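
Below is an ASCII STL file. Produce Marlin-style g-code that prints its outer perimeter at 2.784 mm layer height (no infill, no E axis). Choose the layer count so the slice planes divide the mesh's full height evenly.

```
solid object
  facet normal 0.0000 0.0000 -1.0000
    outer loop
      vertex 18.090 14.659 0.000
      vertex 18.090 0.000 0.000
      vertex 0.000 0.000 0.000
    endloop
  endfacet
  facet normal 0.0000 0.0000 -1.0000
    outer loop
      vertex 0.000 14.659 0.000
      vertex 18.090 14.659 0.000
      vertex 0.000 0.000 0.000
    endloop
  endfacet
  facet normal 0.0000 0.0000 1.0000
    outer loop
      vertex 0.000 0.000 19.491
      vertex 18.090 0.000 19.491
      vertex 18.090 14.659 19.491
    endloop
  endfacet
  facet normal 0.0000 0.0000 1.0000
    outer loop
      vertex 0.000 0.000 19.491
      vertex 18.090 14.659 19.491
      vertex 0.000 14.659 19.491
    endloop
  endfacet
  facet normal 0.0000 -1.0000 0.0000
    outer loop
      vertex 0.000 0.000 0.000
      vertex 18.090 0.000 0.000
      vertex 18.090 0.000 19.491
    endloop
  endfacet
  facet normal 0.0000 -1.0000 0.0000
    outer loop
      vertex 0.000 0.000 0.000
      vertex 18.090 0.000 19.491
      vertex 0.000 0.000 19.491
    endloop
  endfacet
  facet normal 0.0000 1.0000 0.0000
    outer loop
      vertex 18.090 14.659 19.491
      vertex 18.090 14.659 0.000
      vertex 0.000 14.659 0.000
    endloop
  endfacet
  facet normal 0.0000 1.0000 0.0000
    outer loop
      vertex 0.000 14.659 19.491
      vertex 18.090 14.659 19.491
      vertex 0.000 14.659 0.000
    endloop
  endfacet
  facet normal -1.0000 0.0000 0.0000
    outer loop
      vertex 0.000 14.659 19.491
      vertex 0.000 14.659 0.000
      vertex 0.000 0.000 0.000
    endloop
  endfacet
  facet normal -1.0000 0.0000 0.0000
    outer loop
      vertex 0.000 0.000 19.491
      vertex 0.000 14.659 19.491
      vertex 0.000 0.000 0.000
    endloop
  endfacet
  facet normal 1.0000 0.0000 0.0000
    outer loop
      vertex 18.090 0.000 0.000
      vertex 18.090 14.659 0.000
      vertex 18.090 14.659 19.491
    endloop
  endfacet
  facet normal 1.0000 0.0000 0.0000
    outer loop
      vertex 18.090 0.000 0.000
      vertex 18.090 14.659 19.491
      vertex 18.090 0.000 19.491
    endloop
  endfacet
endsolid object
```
; perimeter-only toolpath
G21 ; units = mm
G90 ; absolute positioning
G28 ; home
; layer 1
G0 Z2.784
G0 X0.000 Y0.000
G1 X18.090 Y0.000
G1 X18.090 Y14.659
G1 X0.000 Y14.659
G1 X0.000 Y0.000
; layer 2
G0 Z5.569
G0 X0.000 Y0.000
G1 X18.090 Y0.000
G1 X18.090 Y14.659
G1 X0.000 Y14.659
G1 X0.000 Y0.000
; layer 3
G0 Z8.353
G0 X0.000 Y0.000
G1 X18.090 Y0.000
G1 X18.090 Y14.659
G1 X0.000 Y14.659
G1 X0.000 Y0.000
; layer 4
G0 Z11.138
G0 X0.000 Y0.000
G1 X18.090 Y0.000
G1 X18.090 Y14.659
G1 X0.000 Y14.659
G1 X0.000 Y0.000
; layer 5
G0 Z13.922
G0 X0.000 Y0.000
G1 X18.090 Y0.000
G1 X18.090 Y14.659
G1 X0.000 Y14.659
G1 X0.000 Y0.000
; layer 6
G0 Z16.707
G0 X0.000 Y0.000
G1 X18.090 Y0.000
G1 X18.090 Y14.659
G1 X0.000 Y14.659
G1 X0.000 Y0.000
; layer 7
G0 Z19.491
G0 X0.000 Y0.000
G1 X18.090 Y0.000
G1 X18.090 Y14.659
G1 X0.000 Y14.659
G1 X0.000 Y0.000
M2 ; end

The solid is a rectangular box, roughly 18.1 × 14.7 mm footprint and 19.5 mm tall. Slicing at Δz = 2.784 mm — 7 equal slices spanning the solid's height, so layer i sits at z = i·h/7 — gives 7 non-empty perimeters. Each is a 4-segment closed polygon; G0 lifts to the layer z and rapids to the start vertex, then G1 traces the edges.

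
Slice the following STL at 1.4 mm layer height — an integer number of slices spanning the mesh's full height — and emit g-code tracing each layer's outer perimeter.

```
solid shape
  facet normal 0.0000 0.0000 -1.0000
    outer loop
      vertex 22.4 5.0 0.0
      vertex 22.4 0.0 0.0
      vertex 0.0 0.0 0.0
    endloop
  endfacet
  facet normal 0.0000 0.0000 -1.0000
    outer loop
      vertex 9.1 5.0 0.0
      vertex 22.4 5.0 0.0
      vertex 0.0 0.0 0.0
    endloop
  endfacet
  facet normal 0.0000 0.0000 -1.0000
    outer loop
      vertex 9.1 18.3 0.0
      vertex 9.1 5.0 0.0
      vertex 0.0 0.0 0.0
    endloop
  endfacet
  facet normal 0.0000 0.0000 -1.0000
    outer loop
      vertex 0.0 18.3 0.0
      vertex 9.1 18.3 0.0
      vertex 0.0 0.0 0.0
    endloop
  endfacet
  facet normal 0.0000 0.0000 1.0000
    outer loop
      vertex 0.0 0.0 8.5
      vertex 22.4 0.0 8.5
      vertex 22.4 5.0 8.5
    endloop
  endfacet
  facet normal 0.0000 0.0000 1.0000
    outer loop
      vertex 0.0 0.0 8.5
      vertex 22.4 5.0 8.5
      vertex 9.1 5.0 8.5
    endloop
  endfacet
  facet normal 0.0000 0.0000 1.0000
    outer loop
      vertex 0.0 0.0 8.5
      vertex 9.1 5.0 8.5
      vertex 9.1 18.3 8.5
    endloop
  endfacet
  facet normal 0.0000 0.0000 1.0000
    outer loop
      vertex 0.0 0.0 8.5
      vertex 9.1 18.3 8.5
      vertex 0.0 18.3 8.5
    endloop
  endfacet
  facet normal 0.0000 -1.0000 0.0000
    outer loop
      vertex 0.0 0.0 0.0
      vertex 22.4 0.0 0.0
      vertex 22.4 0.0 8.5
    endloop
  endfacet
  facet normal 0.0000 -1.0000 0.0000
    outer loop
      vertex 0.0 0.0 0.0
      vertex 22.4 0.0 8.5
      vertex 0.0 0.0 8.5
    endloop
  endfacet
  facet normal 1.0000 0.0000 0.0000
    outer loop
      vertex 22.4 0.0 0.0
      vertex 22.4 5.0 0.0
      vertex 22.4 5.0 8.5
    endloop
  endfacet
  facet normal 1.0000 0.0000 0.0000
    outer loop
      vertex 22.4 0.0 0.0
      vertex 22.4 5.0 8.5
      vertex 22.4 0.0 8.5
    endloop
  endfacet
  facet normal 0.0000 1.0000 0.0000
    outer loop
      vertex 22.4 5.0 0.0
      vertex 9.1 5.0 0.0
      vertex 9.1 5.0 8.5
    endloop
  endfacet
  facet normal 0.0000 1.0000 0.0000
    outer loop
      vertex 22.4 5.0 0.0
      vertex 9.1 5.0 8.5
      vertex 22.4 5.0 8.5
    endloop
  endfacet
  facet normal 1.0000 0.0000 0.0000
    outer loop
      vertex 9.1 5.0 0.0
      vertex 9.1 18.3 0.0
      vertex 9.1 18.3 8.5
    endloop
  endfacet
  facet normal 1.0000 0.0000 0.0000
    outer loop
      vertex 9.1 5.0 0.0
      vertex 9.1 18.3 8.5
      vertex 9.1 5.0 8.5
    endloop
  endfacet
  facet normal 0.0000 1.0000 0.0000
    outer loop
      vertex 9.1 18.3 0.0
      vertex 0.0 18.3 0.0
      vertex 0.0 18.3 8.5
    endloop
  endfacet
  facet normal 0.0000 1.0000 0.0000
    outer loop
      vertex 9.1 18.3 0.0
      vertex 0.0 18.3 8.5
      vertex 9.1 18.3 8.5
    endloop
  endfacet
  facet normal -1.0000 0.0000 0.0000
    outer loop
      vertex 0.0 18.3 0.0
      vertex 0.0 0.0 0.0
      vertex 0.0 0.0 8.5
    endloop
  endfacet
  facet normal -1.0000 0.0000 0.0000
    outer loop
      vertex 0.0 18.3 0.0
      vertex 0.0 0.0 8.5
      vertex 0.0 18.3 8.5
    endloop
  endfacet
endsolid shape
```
; perimeter-only toolpath
G21 ; units = mm
G90 ; absolute positioning
G28 ; home
; layer 1
G0 Z1.4
G0 X0.0 Y0.0
G1 X22.4 Y0.0
G1 X22.4 Y5.0
G1 X9.1 Y5.0
G1 X9.1 Y18.3
G1 X0.0 Y18.3
G1 X0.0 Y0.0
; layer 2
G0 Z2.8
G0 X0.0 Y0.0
G1 X22.4 Y0.0
G1 X22.4 Y5.0
G1 X9.1 Y5.0
G1 X9.1 Y18.3
G1 X0.0 Y18.3
G1 X0.0 Y0.0
; layer 3
G0 Z4.2
G0 X0.0 Y0.0
G1 X22.4 Y0.0
G1 X22.4 Y5.0
G1 X9.1 Y5.0
G1 X9.1 Y18.3
G1 X0.0 Y18.3
G1 X0.0 Y0.0
; layer 4
G0 Z5.7
G0 X0.0 Y0.0
G1 X22.4 Y0.0
G1 X22.4 Y5.0
G1 X9.1 Y5.0
G1 X9.1 Y18.3
G1 X0.0 Y18.3
G1 X0.0 Y0.0
; layer 5
G0 Z7.1
G0 X0.0 Y0.0
G1 X22.4 Y0.0
G1 X22.4 Y5.0
G1 X9.1 Y5.0
G1 X9.1 Y18.3
G1 X0.0 Y18.3
G1 X0.0 Y0.0
; layer 6
G0 Z8.5
G0 X0.0 Y0.0
G1 X22.4 Y0.0
G1 X22.4 Y5.0
G1 X9.1 Y5.0
G1 X9.1 Y18.3
G1 X0.0 Y18.3
G1 X0.0 Y0.0
M2 ; end

The solid is an L-shaped prism: outer 22.4 × 18.3 mm, arm thicknesses ≈ 5 mm (horizontal) and 9.1 mm (vertical), extruded 8.5 mm in z. Slicing at Δz = 1.4 mm — 6 equal slices spanning the solid's height, so layer i sits at z = i·h/6 — gives 6 non-empty perimeters. Each is a 6-segment closed polygon; G0 lifts to the layer z and rapids to the start vertex, then G1 traces the edges.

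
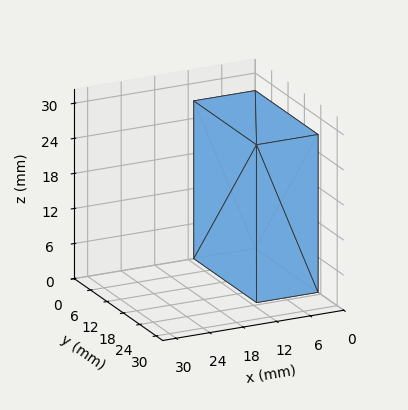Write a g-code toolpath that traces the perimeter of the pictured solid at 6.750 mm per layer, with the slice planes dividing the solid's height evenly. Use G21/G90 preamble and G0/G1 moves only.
Reading the render: the shape is a rectangular box, roughly 11 × 23 mm footprint and 27 mm tall (dimensions read to the nearest mm from the axis ticks). For the g-code, the solid's height is divided into equal slices at the stated Δz and each level perimeter traced with G1 moves after a G0 lift.

; perimeter-only toolpath
G21 ; units = mm
G90 ; absolute positioning
G28 ; home
; layer 1
G0 Z6.750
G0 X0.000 Y0.000
G1 X11.000 Y0.000
G1 X11.000 Y23.000
G1 X0.000 Y23.000
G1 X0.000 Y0.000
; layer 2
G0 Z13.500
G0 X0.000 Y0.000
G1 X11.000 Y0.000
G1 X11.000 Y23.000
G1 X0.000 Y23.000
G1 X0.000 Y0.000
; layer 3
G0 Z20.250
G0 X0.000 Y0.000
G1 X11.000 Y0.000
G1 X11.000 Y23.000
G1 X0.000 Y23.000
G1 X0.000 Y0.000
; layer 4
G0 Z27.000
G0 X0.000 Y0.000
G1 X11.000 Y0.000
G1 X11.000 Y23.000
G1 X0.000 Y23.000
G1 X0.000 Y0.000
M2 ; end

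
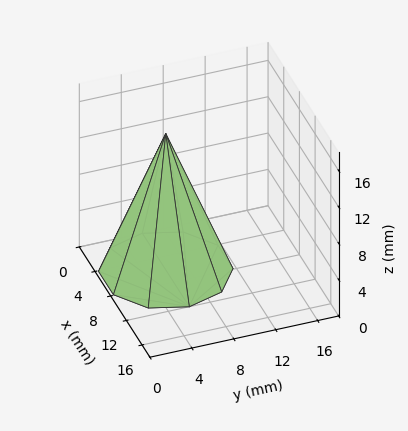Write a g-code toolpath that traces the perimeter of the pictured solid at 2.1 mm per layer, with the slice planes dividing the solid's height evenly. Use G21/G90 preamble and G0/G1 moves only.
Reading the render: the shape is a regular 10-sided pyramid, base circumscribed radius ≈ 6 mm, apex at z ≈ 15 mm (dimensions read to the nearest mm from the axis ticks). For the g-code, the solid's height is divided into equal slices at the stated Δz and each level perimeter traced with G1 moves after a G0 lift.

; perimeter-only toolpath
G21 ; units = mm
G90 ; absolute positioning
G28 ; home
; layer 1
G0 Z2.1
G0 X11.1 Y6.0
G1 X10.2 Y9.0
G1 X7.6 Y10.9
G1 X4.4 Y10.9
G1 X1.8 Y9.0
G1 X0.9 Y6.0
G1 X1.8 Y3.0
G1 X4.4 Y1.1
G1 X7.6 Y1.1
G1 X10.2 Y3.0
G1 X11.1 Y6.0
; layer 2
G0 Z4.3
G0 X10.3 Y6.0
G1 X9.5 Y8.5
G1 X7.4 Y10.1
G1 X4.6 Y10.1
G1 X2.5 Y8.5
G1 X1.7 Y6.0
G1 X2.5 Y3.5
G1 X4.6 Y1.9
G1 X7.4 Y1.9
G1 X9.5 Y3.5
G1 X10.3 Y6.0
; layer 3
G0 Z6.4
G0 X9.4 Y6.0
G1 X8.8 Y8.0
G1 X7.1 Y9.3
G1 X4.9 Y9.3
G1 X3.2 Y8.0
G1 X2.6 Y6.0
G1 X3.2 Y4.0
G1 X4.9 Y2.7
G1 X7.1 Y2.7
G1 X8.8 Y4.0
G1 X9.4 Y6.0
; layer 4
G0 Z8.6
G0 X8.6 Y6.0
G1 X8.1 Y7.5
G1 X6.8 Y8.4
G1 X5.2 Y8.4
G1 X3.9 Y7.5
G1 X3.4 Y6.0
G1 X3.9 Y4.5
G1 X5.2 Y3.6
G1 X6.8 Y3.6
G1 X8.1 Y4.5
G1 X8.6 Y6.0
; layer 5
G0 Z10.7
G0 X7.7 Y6.0
G1 X7.4 Y7.0
G1 X6.5 Y7.6
G1 X5.5 Y7.6
G1 X4.6 Y7.0
G1 X4.3 Y6.0
G1 X4.6 Y5.0
G1 X5.5 Y4.4
G1 X6.5 Y4.4
G1 X7.4 Y5.0
G1 X7.7 Y6.0
; layer 6
G0 Z12.9
G0 X6.9 Y6.0
G1 X6.7 Y6.5
G1 X6.3 Y6.8
G1 X5.7 Y6.8
G1 X5.3 Y6.5
G1 X5.1 Y6.0
G1 X5.3 Y5.5
G1 X5.7 Y5.2
G1 X6.3 Y5.2
G1 X6.7 Y5.5
G1 X6.9 Y6.0
M2 ; end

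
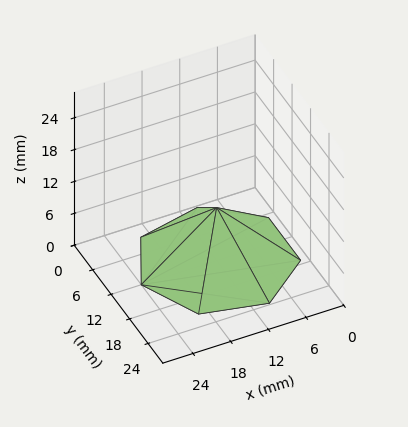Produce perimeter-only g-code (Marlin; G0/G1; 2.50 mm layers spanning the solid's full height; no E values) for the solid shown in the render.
Reading the render: the shape is a regular 7-sided pyramid, base circumscribed radius ≈ 12 mm, apex at z ≈ 10 mm (dimensions read to the nearest mm from the axis ticks). For the g-code, the solid's height is divided into equal slices at the stated Δz and each level perimeter traced with G1 moves after a G0 lift.

; perimeter-only toolpath
G21 ; units = mm
G90 ; absolute positioning
G28 ; home
; layer 1
G0 Z2.50
G0 X21.00 Y12.00
G1 X17.61 Y19.04
G1 X10.00 Y20.77
G1 X3.89 Y15.91
G1 X3.89 Y8.09
G1 X10.00 Y3.23
G1 X17.61 Y4.96
G1 X21.00 Y12.00
; layer 2
G0 Z5.00
G0 X18.00 Y12.00
G1 X15.74 Y16.69
G1 X10.66 Y17.85
G1 X6.59 Y14.61
G1 X6.59 Y9.39
G1 X10.66 Y6.15
G1 X15.74 Y7.31
G1 X18.00 Y12.00
; layer 3
G0 Z7.50
G0 X15.00 Y12.00
G1 X13.87 Y14.34
G1 X11.33 Y14.93
G1 X9.30 Y13.30
G1 X9.30 Y10.70
G1 X11.33 Y9.07
G1 X13.87 Y9.65
G1 X15.00 Y12.00
M2 ; end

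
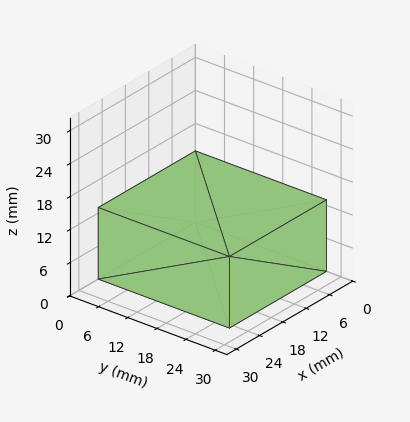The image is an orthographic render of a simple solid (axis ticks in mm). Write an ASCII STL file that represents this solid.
Reading the render: the shape is a rectangular box, roughly 25 × 27 mm footprint and 13 mm tall (dimensions read to the nearest mm from the axis ticks). For the STL, each face is triangulated and given an outward normal.

solid part
  facet normal 0.0000 0.0000 -1.0000
    outer loop
      vertex 25.00 27.00 0.00
      vertex 25.00 0.00 0.00
      vertex 0.00 0.00 0.00
    endloop
  endfacet
  facet normal 0.0000 0.0000 -1.0000
    outer loop
      vertex 0.00 27.00 0.00
      vertex 25.00 27.00 0.00
      vertex 0.00 0.00 0.00
    endloop
  endfacet
  facet normal 0.0000 0.0000 1.0000
    outer loop
      vertex 0.00 0.00 13.00
      vertex 25.00 0.00 13.00
      vertex 25.00 27.00 13.00
    endloop
  endfacet
  facet normal 0.0000 0.0000 1.0000
    outer loop
      vertex 0.00 0.00 13.00
      vertex 25.00 27.00 13.00
      vertex 0.00 27.00 13.00
    endloop
  endfacet
  facet normal 0.0000 -1.0000 0.0000
    outer loop
      vertex 0.00 0.00 0.00
      vertex 25.00 0.00 0.00
      vertex 25.00 0.00 13.00
    endloop
  endfacet
  facet normal 0.0000 -1.0000 0.0000
    outer loop
      vertex 0.00 0.00 0.00
      vertex 25.00 0.00 13.00
      vertex 0.00 0.00 13.00
    endloop
  endfacet
  facet normal 0.0000 1.0000 0.0000
    outer loop
      vertex 25.00 27.00 13.00
      vertex 25.00 27.00 0.00
      vertex 0.00 27.00 0.00
    endloop
  endfacet
  facet normal 0.0000 1.0000 0.0000
    outer loop
      vertex 0.00 27.00 13.00
      vertex 25.00 27.00 13.00
      vertex 0.00 27.00 0.00
    endloop
  endfacet
  facet normal -1.0000 0.0000 0.0000
    outer loop
      vertex 0.00 27.00 13.00
      vertex 0.00 27.00 0.00
      vertex 0.00 0.00 0.00
    endloop
  endfacet
  facet normal -1.0000 0.0000 0.0000
    outer loop
      vertex 0.00 0.00 13.00
      vertex 0.00 27.00 13.00
      vertex 0.00 0.00 0.00
    endloop
  endfacet
  facet normal 1.0000 0.0000 0.0000
    outer loop
      vertex 25.00 0.00 0.00
      vertex 25.00 27.00 0.00
      vertex 25.00 27.00 13.00
    endloop
  endfacet
  facet normal 1.0000 0.0000 0.0000
    outer loop
      vertex 25.00 0.00 0.00
      vertex 25.00 27.00 13.00
      vertex 25.00 0.00 13.00
    endloop
  endfacet
endsolid part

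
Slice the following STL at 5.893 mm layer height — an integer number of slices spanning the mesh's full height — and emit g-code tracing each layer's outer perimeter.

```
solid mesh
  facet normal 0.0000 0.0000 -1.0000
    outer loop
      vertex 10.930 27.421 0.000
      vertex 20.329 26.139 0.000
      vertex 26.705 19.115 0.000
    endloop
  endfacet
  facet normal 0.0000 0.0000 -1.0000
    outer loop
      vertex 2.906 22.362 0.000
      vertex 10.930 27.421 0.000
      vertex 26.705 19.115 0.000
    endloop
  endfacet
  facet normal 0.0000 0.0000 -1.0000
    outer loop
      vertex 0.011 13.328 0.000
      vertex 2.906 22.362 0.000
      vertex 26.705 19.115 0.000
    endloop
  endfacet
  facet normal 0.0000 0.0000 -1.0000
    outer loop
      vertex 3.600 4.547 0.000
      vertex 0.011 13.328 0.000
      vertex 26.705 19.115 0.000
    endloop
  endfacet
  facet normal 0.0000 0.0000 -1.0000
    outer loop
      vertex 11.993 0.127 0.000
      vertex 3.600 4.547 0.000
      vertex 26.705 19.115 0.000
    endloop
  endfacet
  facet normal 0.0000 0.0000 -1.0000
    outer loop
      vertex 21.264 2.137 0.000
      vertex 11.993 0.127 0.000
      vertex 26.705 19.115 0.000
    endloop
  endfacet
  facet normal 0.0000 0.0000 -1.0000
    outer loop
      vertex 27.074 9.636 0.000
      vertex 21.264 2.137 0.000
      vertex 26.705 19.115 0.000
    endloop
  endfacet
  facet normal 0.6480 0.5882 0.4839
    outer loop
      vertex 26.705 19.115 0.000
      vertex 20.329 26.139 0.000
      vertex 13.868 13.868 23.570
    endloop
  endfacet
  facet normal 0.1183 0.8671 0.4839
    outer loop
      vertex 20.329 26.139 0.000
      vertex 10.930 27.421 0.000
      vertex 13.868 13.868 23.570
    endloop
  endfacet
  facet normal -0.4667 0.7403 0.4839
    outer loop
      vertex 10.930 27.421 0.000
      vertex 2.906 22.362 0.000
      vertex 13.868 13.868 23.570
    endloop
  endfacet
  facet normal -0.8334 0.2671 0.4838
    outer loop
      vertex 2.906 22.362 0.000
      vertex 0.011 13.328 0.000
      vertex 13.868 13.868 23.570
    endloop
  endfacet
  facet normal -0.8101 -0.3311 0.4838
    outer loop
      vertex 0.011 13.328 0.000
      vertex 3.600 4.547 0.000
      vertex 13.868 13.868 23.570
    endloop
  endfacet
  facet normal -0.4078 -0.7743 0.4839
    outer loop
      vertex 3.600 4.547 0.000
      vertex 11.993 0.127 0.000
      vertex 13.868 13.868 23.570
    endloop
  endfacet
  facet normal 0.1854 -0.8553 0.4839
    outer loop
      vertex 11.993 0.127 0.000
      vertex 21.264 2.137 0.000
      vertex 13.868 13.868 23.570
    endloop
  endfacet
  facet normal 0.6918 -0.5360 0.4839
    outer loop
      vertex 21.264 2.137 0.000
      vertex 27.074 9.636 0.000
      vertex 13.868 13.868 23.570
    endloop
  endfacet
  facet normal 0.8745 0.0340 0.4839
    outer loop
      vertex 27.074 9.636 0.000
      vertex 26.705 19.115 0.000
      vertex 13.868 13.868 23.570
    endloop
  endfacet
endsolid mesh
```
; perimeter-only toolpath
G21 ; units = mm
G90 ; absolute positioning
G28 ; home
; layer 1
G0 Z5.893
G0 X23.496 Y17.803
G1 X18.714 Y23.071
G1 X11.665 Y24.033
G1 X5.646 Y20.238
G1 X3.475 Y13.463
G1 X6.167 Y6.877
G1 X12.462 Y3.562
G1 X19.415 Y5.070
G1 X23.773 Y10.694
G1 X23.496 Y17.803
; layer 2
G0 Z11.785
G0 X20.287 Y16.491
G1 X17.099 Y20.003
G1 X12.399 Y20.645
G1 X8.387 Y18.115
G1 X6.939 Y13.598
G1 X8.734 Y9.207
G1 X12.931 Y6.998
G1 X17.566 Y8.002
G1 X20.471 Y11.752
G1 X20.287 Y16.491
; layer 3
G0 Z17.678
G0 X17.077 Y15.180
G1 X15.483 Y16.936
G1 X13.133 Y17.256
G1 X11.128 Y15.991
G1 X10.404 Y13.733
G1 X11.301 Y11.538
G1 X13.399 Y10.433
G1 X15.717 Y10.935
G1 X17.169 Y12.810
G1 X17.077 Y15.180
M2 ; end

The solid is a regular 9-sided pyramid, base circumscribed radius ≈ 13.9 mm, apex at z ≈ 23.6 mm. Slicing at Δz = 5.893 mm — 4 equal slices spanning the solid's height, so layer i sits at z = i·h/4 — gives 3 non-empty perimeters. Each is a 9-segment closed polygon; G0 lifts to the layer z and rapids to the start vertex, then G1 traces the edges. The cross-section shrinks linearly with z (the slice at the apex is degenerate and omitted).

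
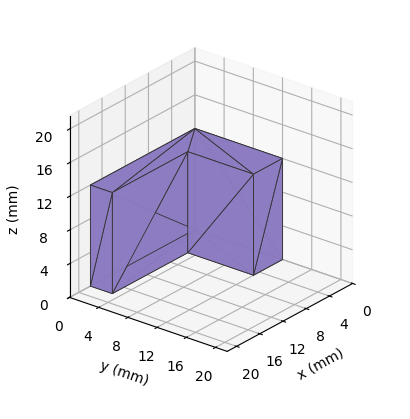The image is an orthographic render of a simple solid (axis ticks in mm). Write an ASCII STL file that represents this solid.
Reading the render: the shape is an L-shaped prism: outer 18 × 12 mm, arm thicknesses ≈ 3 mm (horizontal) and 5 mm (vertical), extruded 12 mm in z (dimensions read to the nearest mm from the axis ticks). For the STL, each face is triangulated and given an outward normal.

solid part
  facet normal 0.0000 0.0000 -1.0000
    outer loop
      vertex 18.0 3.0 0.0
      vertex 18.0 0.0 0.0
      vertex 0.0 0.0 0.0
    endloop
  endfacet
  facet normal 0.0000 0.0000 -1.0000
    outer loop
      vertex 5.0 3.0 0.0
      vertex 18.0 3.0 0.0
      vertex 0.0 0.0 0.0
    endloop
  endfacet
  facet normal 0.0000 0.0000 -1.0000
    outer loop
      vertex 5.0 12.0 0.0
      vertex 5.0 3.0 0.0
      vertex 0.0 0.0 0.0
    endloop
  endfacet
  facet normal 0.0000 0.0000 -1.0000
    outer loop
      vertex 0.0 12.0 0.0
      vertex 5.0 12.0 0.0
      vertex 0.0 0.0 0.0
    endloop
  endfacet
  facet normal 0.0000 0.0000 1.0000
    outer loop
      vertex 0.0 0.0 12.0
      vertex 18.0 0.0 12.0
      vertex 18.0 3.0 12.0
    endloop
  endfacet
  facet normal 0.0000 0.0000 1.0000
    outer loop
      vertex 0.0 0.0 12.0
      vertex 18.0 3.0 12.0
      vertex 5.0 3.0 12.0
    endloop
  endfacet
  facet normal 0.0000 0.0000 1.0000
    outer loop
      vertex 0.0 0.0 12.0
      vertex 5.0 3.0 12.0
      vertex 5.0 12.0 12.0
    endloop
  endfacet
  facet normal 0.0000 0.0000 1.0000
    outer loop
      vertex 0.0 0.0 12.0
      vertex 5.0 12.0 12.0
      vertex 0.0 12.0 12.0
    endloop
  endfacet
  facet normal 0.0000 -1.0000 0.0000
    outer loop
      vertex 0.0 0.0 0.0
      vertex 18.0 0.0 0.0
      vertex 18.0 0.0 12.0
    endloop
  endfacet
  facet normal 0.0000 -1.0000 0.0000
    outer loop
      vertex 0.0 0.0 0.0
      vertex 18.0 0.0 12.0
      vertex 0.0 0.0 12.0
    endloop
  endfacet
  facet normal 1.0000 0.0000 0.0000
    outer loop
      vertex 18.0 0.0 0.0
      vertex 18.0 3.0 0.0
      vertex 18.0 3.0 12.0
    endloop
  endfacet
  facet normal 1.0000 0.0000 0.0000
    outer loop
      vertex 18.0 0.0 0.0
      vertex 18.0 3.0 12.0
      vertex 18.0 0.0 12.0
    endloop
  endfacet
  facet normal 0.0000 1.0000 0.0000
    outer loop
      vertex 18.0 3.0 0.0
      vertex 5.0 3.0 0.0
      vertex 5.0 3.0 12.0
    endloop
  endfacet
  facet normal 0.0000 1.0000 0.0000
    outer loop
      vertex 18.0 3.0 0.0
      vertex 5.0 3.0 12.0
      vertex 18.0 3.0 12.0
    endloop
  endfacet
  facet normal 1.0000 0.0000 0.0000
    outer loop
      vertex 5.0 3.0 0.0
      vertex 5.0 12.0 0.0
      vertex 5.0 12.0 12.0
    endloop
  endfacet
  facet normal 1.0000 0.0000 0.0000
    outer loop
      vertex 5.0 3.0 0.0
      vertex 5.0 12.0 12.0
      vertex 5.0 3.0 12.0
    endloop
  endfacet
  facet normal 0.0000 1.0000 0.0000
    outer loop
      vertex 5.0 12.0 0.0
      vertex 0.0 12.0 0.0
      vertex 0.0 12.0 12.0
    endloop
  endfacet
  facet normal 0.0000 1.0000 0.0000
    outer loop
      vertex 5.0 12.0 0.0
      vertex 0.0 12.0 12.0
      vertex 5.0 12.0 12.0
    endloop
  endfacet
  facet normal -1.0000 0.0000 0.0000
    outer loop
      vertex 0.0 12.0 0.0
      vertex 0.0 0.0 0.0
      vertex 0.0 0.0 12.0
    endloop
  endfacet
  facet normal -1.0000 0.0000 0.0000
    outer loop
      vertex 0.0 12.0 0.0
      vertex 0.0 0.0 12.0
      vertex 0.0 12.0 12.0
    endloop
  endfacet
endsolid part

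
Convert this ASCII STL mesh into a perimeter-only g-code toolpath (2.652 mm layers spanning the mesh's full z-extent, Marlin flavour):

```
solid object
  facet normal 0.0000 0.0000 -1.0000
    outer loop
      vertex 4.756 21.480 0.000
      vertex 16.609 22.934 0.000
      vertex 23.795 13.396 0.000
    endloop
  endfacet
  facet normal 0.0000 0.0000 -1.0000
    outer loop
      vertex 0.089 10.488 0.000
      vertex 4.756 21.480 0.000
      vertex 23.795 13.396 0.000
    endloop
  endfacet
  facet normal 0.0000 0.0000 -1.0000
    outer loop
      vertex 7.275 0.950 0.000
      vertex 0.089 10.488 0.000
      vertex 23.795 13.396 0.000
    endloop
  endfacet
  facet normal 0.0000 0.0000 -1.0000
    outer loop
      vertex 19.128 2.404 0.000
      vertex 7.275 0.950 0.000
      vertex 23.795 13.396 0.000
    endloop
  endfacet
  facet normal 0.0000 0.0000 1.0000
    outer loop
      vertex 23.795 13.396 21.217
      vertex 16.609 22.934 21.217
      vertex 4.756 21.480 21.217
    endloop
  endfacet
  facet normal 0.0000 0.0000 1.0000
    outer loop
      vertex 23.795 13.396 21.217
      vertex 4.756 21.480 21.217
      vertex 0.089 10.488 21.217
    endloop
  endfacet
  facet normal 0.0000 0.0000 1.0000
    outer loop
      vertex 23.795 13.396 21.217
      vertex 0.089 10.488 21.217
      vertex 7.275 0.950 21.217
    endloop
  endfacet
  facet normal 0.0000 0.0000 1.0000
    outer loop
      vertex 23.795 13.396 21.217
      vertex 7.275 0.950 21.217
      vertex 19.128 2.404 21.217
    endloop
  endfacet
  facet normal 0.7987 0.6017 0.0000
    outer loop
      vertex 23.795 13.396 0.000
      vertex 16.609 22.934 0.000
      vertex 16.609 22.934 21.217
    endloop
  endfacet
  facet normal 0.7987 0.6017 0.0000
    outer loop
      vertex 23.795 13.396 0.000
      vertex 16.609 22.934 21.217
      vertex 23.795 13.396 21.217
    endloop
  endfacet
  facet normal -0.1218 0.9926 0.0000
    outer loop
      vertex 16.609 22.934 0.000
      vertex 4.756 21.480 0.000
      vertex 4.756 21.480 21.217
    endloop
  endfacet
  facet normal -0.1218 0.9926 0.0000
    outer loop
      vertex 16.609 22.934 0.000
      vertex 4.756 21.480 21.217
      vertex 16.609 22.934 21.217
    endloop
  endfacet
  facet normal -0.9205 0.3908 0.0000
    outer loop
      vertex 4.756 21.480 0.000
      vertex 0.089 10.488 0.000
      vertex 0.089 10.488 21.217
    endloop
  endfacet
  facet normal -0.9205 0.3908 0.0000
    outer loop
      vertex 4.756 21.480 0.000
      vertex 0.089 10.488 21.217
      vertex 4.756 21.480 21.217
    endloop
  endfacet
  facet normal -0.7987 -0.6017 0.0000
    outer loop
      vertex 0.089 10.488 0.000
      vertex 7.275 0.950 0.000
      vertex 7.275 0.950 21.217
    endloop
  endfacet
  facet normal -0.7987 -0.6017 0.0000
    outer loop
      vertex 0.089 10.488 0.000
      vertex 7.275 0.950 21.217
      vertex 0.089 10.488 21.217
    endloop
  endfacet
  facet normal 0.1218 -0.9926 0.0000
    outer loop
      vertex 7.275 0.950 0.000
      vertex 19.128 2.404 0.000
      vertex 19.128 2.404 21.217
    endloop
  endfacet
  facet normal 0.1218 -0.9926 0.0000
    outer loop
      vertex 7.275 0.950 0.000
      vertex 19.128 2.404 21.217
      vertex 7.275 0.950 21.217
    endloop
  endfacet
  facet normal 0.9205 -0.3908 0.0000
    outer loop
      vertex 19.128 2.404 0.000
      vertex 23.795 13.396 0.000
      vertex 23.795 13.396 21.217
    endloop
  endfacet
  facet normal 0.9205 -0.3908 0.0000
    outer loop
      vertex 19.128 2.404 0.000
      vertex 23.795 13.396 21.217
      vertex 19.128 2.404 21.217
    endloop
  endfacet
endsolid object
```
; perimeter-only toolpath
G21 ; units = mm
G90 ; absolute positioning
G28 ; home
; layer 1
G0 Z2.652
G0 X23.795 Y13.396
G1 X16.609 Y22.934
G1 X4.756 Y21.480
G1 X0.089 Y10.488
G1 X7.275 Y0.950
G1 X19.128 Y2.404
G1 X23.795 Y13.396
; layer 2
G0 Z5.304
G0 X23.795 Y13.396
G1 X16.609 Y22.934
G1 X4.756 Y21.480
G1 X0.089 Y10.488
G1 X7.275 Y0.950
G1 X19.128 Y2.404
G1 X23.795 Y13.396
; layer 3
G0 Z7.956
G0 X23.795 Y13.396
G1 X16.609 Y22.934
G1 X4.756 Y21.480
G1 X0.089 Y10.488
G1 X7.275 Y0.950
G1 X19.128 Y2.404
G1 X23.795 Y13.396
; layer 4
G0 Z10.608
G0 X23.795 Y13.396
G1 X16.609 Y22.934
G1 X4.756 Y21.480
G1 X0.089 Y10.488
G1 X7.275 Y0.950
G1 X19.128 Y2.404
G1 X23.795 Y13.396
; layer 5
G0 Z13.261
G0 X23.795 Y13.396
G1 X16.609 Y22.934
G1 X4.756 Y21.480
G1 X0.089 Y10.488
G1 X7.275 Y0.950
G1 X19.128 Y2.404
G1 X23.795 Y13.396
; layer 6
G0 Z15.913
G0 X23.795 Y13.396
G1 X16.609 Y22.934
G1 X4.756 Y21.480
G1 X0.089 Y10.488
G1 X7.275 Y0.950
G1 X19.128 Y2.404
G1 X23.795 Y13.396
; layer 7
G0 Z18.565
G0 X23.795 Y13.396
G1 X16.609 Y22.934
G1 X4.756 Y21.480
G1 X0.089 Y10.488
G1 X7.275 Y0.950
G1 X19.128 Y2.404
G1 X23.795 Y13.396
; layer 8
G0 Z21.217
G0 X23.795 Y13.396
G1 X16.609 Y22.934
G1 X4.756 Y21.480
G1 X0.089 Y10.488
G1 X7.275 Y0.950
G1 X19.128 Y2.404
G1 X23.795 Y13.396
M2 ; end

The solid is a regular 6-sided prism (a cylinder approximated with 6 flat sides), circumscribed radius ≈ 11.9 mm, height ≈ 21.2 mm. Slicing at Δz = 2.652 mm — 8 equal slices spanning the solid's height, so layer i sits at z = i·h/8 — gives 8 non-empty perimeters. Each is a 6-segment closed polygon; G0 lifts to the layer z and rapids to the start vertex, then G1 traces the edges.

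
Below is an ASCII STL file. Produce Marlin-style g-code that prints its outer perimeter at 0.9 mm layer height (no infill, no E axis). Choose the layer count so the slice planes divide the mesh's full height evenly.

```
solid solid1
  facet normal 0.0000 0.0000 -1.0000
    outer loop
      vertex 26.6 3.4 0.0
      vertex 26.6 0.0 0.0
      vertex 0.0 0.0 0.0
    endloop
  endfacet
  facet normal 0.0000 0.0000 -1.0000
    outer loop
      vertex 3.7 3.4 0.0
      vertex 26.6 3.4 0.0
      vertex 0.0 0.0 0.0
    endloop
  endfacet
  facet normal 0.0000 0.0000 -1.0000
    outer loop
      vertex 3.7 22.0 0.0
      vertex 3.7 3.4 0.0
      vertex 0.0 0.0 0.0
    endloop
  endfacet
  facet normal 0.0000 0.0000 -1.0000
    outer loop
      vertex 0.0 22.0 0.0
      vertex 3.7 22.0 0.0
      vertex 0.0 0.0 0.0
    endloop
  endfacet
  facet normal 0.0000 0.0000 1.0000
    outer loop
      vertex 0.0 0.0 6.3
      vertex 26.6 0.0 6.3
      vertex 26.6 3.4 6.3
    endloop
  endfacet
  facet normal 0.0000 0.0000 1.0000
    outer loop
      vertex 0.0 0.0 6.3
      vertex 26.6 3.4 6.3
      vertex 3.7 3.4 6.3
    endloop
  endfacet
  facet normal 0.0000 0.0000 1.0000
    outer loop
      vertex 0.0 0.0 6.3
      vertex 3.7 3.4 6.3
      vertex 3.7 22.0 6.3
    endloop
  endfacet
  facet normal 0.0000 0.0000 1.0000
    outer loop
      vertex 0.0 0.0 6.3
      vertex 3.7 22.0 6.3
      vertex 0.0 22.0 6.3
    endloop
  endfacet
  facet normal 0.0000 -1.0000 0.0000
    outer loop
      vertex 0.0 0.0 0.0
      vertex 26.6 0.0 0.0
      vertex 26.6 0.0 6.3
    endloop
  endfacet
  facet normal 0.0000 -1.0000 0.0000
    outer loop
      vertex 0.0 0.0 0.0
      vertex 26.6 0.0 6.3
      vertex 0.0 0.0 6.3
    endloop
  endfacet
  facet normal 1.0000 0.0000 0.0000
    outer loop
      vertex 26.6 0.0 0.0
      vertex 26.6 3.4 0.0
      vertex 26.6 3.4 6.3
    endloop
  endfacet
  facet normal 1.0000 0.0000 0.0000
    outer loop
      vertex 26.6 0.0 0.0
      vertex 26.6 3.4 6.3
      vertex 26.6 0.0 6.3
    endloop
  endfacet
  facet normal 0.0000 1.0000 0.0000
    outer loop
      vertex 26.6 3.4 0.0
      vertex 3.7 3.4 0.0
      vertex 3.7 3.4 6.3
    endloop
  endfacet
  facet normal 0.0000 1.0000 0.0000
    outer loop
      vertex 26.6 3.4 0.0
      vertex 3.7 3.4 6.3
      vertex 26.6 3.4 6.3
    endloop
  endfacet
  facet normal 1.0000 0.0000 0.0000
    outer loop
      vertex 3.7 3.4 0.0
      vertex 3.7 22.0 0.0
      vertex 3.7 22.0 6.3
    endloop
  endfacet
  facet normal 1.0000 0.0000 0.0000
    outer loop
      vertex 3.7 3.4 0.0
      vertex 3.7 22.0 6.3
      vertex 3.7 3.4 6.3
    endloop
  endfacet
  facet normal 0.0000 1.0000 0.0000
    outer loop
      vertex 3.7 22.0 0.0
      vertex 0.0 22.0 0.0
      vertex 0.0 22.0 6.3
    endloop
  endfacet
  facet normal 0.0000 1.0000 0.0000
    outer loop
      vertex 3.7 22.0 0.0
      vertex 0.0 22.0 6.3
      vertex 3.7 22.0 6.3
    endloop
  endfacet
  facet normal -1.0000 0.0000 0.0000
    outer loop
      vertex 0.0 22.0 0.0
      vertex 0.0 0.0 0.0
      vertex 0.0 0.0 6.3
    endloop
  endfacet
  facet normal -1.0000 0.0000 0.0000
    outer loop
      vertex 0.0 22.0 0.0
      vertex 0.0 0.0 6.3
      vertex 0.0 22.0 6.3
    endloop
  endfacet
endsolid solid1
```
; perimeter-only toolpath
G21 ; units = mm
G90 ; absolute positioning
G28 ; home
; layer 1
G0 Z0.9
G0 X0.0 Y0.0
G1 X26.6 Y0.0
G1 X26.6 Y3.4
G1 X3.7 Y3.4
G1 X3.7 Y22.0
G1 X0.0 Y22.0
G1 X0.0 Y0.0
; layer 2
G0 Z1.8
G0 X0.0 Y0.0
G1 X26.6 Y0.0
G1 X26.6 Y3.4
G1 X3.7 Y3.4
G1 X3.7 Y22.0
G1 X0.0 Y22.0
G1 X0.0 Y0.0
; layer 3
G0 Z2.7
G0 X0.0 Y0.0
G1 X26.6 Y0.0
G1 X26.6 Y3.4
G1 X3.7 Y3.4
G1 X3.7 Y22.0
G1 X0.0 Y22.0
G1 X0.0 Y0.0
; layer 4
G0 Z3.6
G0 X0.0 Y0.0
G1 X26.6 Y0.0
G1 X26.6 Y3.4
G1 X3.7 Y3.4
G1 X3.7 Y22.0
G1 X0.0 Y22.0
G1 X0.0 Y0.0
; layer 5
G0 Z4.5
G0 X0.0 Y0.0
G1 X26.6 Y0.0
G1 X26.6 Y3.4
G1 X3.7 Y3.4
G1 X3.7 Y22.0
G1 X0.0 Y22.0
G1 X0.0 Y0.0
; layer 6
G0 Z5.4
G0 X0.0 Y0.0
G1 X26.6 Y0.0
G1 X26.6 Y3.4
G1 X3.7 Y3.4
G1 X3.7 Y22.0
G1 X0.0 Y22.0
G1 X0.0 Y0.0
; layer 7
G0 Z6.3
G0 X0.0 Y0.0
G1 X26.6 Y0.0
G1 X26.6 Y3.4
G1 X3.7 Y3.4
G1 X3.7 Y22.0
G1 X0.0 Y22.0
G1 X0.0 Y0.0
M2 ; end

The solid is an L-shaped prism: outer 26.6 × 22 mm, arm thicknesses ≈ 3.4 mm (horizontal) and 3.7 mm (vertical), extruded 6.3 mm in z. Slicing at Δz = 0.9 mm — 7 equal slices spanning the solid's height, so layer i sits at z = i·h/7 — gives 7 non-empty perimeters. Each is a 6-segment closed polygon; G0 lifts to the layer z and rapids to the start vertex, then G1 traces the edges.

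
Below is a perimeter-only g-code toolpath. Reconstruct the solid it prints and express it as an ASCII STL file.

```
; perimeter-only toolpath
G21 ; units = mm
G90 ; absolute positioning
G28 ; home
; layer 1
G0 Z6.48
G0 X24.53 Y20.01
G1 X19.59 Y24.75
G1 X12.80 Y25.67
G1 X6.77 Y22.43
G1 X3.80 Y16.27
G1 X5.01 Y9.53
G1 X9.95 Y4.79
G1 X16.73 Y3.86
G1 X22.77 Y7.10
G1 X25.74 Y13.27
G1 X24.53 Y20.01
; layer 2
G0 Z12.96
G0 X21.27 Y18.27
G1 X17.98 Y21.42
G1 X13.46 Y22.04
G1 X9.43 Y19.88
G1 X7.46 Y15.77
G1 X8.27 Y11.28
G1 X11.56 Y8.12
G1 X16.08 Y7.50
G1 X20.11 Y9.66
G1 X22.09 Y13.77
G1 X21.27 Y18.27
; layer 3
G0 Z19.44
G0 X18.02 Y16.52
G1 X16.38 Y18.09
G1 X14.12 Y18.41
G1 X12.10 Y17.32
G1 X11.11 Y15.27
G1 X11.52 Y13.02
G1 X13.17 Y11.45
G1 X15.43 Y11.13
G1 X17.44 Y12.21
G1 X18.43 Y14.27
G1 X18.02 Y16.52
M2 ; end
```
solid part
  facet normal 0.0000 0.0000 -1.0000
    outer loop
      vertex 12.15 29.31 0.00
      vertex 21.19 28.07 0.00
      vertex 27.78 21.76 0.00
    endloop
  endfacet
  facet normal 0.0000 0.0000 -1.0000
    outer loop
      vertex 4.10 24.99 0.00
      vertex 12.15 29.31 0.00
      vertex 27.78 21.76 0.00
    endloop
  endfacet
  facet normal 0.0000 0.0000 -1.0000
    outer loop
      vertex 0.14 16.77 0.00
      vertex 4.10 24.99 0.00
      vertex 27.78 21.76 0.00
    endloop
  endfacet
  facet normal 0.0000 0.0000 -1.0000
    outer loop
      vertex 1.76 7.78 0.00
      vertex 0.14 16.77 0.00
      vertex 27.78 21.76 0.00
    endloop
  endfacet
  facet normal 0.0000 0.0000 -1.0000
    outer loop
      vertex 8.35 1.47 0.00
      vertex 1.76 7.78 0.00
      vertex 27.78 21.76 0.00
    endloop
  endfacet
  facet normal 0.0000 0.0000 -1.0000
    outer loop
      vertex 17.39 0.23 0.00
      vertex 8.35 1.47 0.00
      vertex 27.78 21.76 0.00
    endloop
  endfacet
  facet normal 0.0000 0.0000 -1.0000
    outer loop
      vertex 25.44 4.55 0.00
      vertex 17.39 0.23 0.00
      vertex 27.78 21.76 0.00
    endloop
  endfacet
  facet normal 0.0000 0.0000 -1.0000
    outer loop
      vertex 29.40 12.77 0.00
      vertex 25.44 4.55 0.00
      vertex 27.78 21.76 0.00
    endloop
  endfacet
  facet normal 0.6081 0.6350 0.4765
    outer loop
      vertex 27.78 21.76 0.00
      vertex 21.19 28.07 0.00
      vertex 14.77 14.77 25.92
    endloop
  endfacet
  facet normal 0.1195 0.8710 0.4765
    outer loop
      vertex 21.19 28.07 0.00
      vertex 12.15 29.31 0.00
      vertex 14.77 14.77 25.92
    endloop
  endfacet
  facet normal -0.4157 0.7746 0.4766
    outer loop
      vertex 12.15 29.31 0.00
      vertex 4.10 24.99 0.00
      vertex 14.77 14.77 25.92
    endloop
  endfacet
  facet normal -0.7921 0.3816 0.4765
    outer loop
      vertex 4.10 24.99 0.00
      vertex 0.14 16.77 0.00
      vertex 14.77 14.77 25.92
    endloop
  endfacet
  facet normal -0.8653 -0.1559 0.4764
    outer loop
      vertex 0.14 16.77 0.00
      vertex 1.76 7.78 0.00
      vertex 14.77 14.77 25.92
    endloop
  endfacet
  facet normal -0.6081 -0.6350 0.4765
    outer loop
      vertex 1.76 7.78 0.00
      vertex 8.35 1.47 0.00
      vertex 14.77 14.77 25.92
    endloop
  endfacet
  facet normal -0.1195 -0.8710 0.4765
    outer loop
      vertex 8.35 1.47 0.00
      vertex 17.39 0.23 0.00
      vertex 14.77 14.77 25.92
    endloop
  endfacet
  facet normal 0.4157 -0.7746 0.4766
    outer loop
      vertex 17.39 0.23 0.00
      vertex 25.44 4.55 0.00
      vertex 14.77 14.77 25.92
    endloop
  endfacet
  facet normal 0.7921 -0.3816 0.4765
    outer loop
      vertex 25.44 4.55 0.00
      vertex 29.40 12.77 0.00
      vertex 14.77 14.77 25.92
    endloop
  endfacet
  facet normal 0.8653 0.1559 0.4764
    outer loop
      vertex 29.40 12.77 0.00
      vertex 27.78 21.76 0.00
      vertex 14.77 14.77 25.92
    endloop
  endfacet
endsolid part

The G0 Z moves step by Δz≈6.48 mm. The G1 loops shrink linearly with z, so the solid tapers from its base footprint up to z≈25.9. Closing with a flat bottom cap and the tapered top and triangulating gives 18 facets — a regular 10-sided pyramid, base circumscribed radius ≈ 14.8 mm, apex at z ≈ 25.9 mm.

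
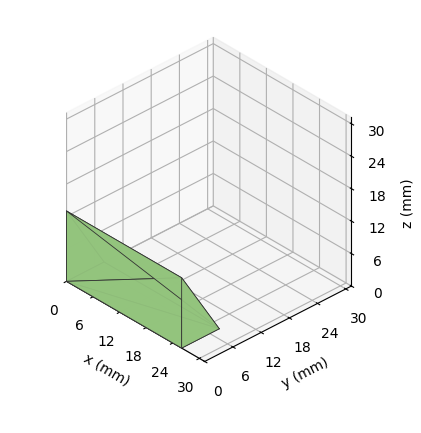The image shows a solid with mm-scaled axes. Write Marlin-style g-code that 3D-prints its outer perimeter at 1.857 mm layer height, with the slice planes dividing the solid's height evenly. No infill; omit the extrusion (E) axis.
Reading the render: the shape is a wedge (ramp): 26 × 8 mm base, rising to 13 mm along the y=0 edge and sloping linearly to z=0 at y=8 (dimensions read to the nearest mm from the axis ticks). For the g-code, the solid's height is divided into equal slices at the stated Δz and each level perimeter traced with G1 moves after a G0 lift.

; perimeter-only toolpath
G21 ; units = mm
G90 ; absolute positioning
G28 ; home
; layer 1
G0 Z1.857
G0 X0.000 Y0.000
G1 X26.000 Y0.000
G1 X26.000 Y6.857
G1 X0.000 Y6.857
G1 X0.000 Y0.000
; layer 2
G0 Z3.714
G0 X0.000 Y0.000
G1 X26.000 Y0.000
G1 X26.000 Y5.714
G1 X0.000 Y5.714
G1 X0.000 Y0.000
; layer 3
G0 Z5.571
G0 X0.000 Y0.000
G1 X26.000 Y0.000
G1 X26.000 Y4.571
G1 X0.000 Y4.571
G1 X0.000 Y0.000
; layer 4
G0 Z7.429
G0 X0.000 Y0.000
G1 X26.000 Y0.000
G1 X26.000 Y3.429
G1 X0.000 Y3.429
G1 X0.000 Y0.000
; layer 5
G0 Z9.286
G0 X0.000 Y0.000
G1 X26.000 Y0.000
G1 X26.000 Y2.286
G1 X0.000 Y2.286
G1 X0.000 Y0.000
; layer 6
G0 Z11.143
G0 X0.000 Y0.000
G1 X26.000 Y0.000
G1 X26.000 Y1.143
G1 X0.000 Y1.143
G1 X0.000 Y0.000
M2 ; end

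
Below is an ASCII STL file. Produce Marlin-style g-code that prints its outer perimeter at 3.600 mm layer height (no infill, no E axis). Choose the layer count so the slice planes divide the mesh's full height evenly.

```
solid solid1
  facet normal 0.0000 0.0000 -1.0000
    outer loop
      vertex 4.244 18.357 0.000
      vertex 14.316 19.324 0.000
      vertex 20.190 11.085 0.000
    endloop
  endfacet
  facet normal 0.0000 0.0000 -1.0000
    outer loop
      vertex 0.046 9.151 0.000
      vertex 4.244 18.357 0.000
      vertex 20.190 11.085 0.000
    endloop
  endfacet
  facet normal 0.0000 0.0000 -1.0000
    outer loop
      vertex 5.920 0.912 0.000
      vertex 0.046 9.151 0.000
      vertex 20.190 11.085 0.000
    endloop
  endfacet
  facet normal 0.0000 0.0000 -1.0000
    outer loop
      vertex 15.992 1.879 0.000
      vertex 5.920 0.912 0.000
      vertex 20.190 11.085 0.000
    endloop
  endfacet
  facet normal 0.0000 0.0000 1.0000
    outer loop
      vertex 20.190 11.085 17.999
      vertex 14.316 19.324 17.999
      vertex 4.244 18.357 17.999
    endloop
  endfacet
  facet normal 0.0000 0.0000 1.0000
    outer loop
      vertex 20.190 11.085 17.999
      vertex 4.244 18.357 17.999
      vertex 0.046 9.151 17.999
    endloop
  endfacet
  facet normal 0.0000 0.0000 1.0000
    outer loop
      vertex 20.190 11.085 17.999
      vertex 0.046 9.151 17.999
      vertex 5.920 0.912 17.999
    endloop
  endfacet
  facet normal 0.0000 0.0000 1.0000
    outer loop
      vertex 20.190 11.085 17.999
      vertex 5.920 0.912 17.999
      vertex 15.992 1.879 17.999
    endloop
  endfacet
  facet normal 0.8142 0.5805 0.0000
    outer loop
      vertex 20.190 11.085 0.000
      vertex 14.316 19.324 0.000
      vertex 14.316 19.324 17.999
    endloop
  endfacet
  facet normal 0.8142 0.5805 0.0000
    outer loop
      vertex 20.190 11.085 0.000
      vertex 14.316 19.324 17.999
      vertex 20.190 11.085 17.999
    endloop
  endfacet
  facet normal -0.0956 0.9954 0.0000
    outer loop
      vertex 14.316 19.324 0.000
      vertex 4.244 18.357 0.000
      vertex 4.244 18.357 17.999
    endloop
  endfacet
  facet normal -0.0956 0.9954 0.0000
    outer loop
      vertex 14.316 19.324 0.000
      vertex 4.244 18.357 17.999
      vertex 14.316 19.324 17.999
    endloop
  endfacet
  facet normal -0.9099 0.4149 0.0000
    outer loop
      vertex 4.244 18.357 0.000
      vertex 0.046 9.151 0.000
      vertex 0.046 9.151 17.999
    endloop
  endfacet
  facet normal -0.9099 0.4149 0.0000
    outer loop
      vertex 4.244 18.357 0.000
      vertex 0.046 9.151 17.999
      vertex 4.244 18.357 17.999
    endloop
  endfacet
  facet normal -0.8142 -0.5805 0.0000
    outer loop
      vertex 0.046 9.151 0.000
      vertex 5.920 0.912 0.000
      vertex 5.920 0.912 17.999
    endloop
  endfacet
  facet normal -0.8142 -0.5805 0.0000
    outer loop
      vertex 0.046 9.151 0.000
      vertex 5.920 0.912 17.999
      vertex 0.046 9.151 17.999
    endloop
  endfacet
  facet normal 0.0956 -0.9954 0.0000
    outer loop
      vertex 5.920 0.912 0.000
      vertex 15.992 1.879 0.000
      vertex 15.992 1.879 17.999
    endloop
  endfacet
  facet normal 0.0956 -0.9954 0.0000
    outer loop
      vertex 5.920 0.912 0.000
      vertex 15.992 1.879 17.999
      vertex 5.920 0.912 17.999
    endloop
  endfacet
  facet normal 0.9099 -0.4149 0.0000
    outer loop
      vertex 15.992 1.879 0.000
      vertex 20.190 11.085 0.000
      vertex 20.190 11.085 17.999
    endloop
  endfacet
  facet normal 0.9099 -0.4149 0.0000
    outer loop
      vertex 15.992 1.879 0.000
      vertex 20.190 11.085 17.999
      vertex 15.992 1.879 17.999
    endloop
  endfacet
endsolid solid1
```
; perimeter-only toolpath
G21 ; units = mm
G90 ; absolute positioning
G28 ; home
; layer 1
G0 Z3.600
G0 X20.190 Y11.085
G1 X14.316 Y19.324
G1 X4.244 Y18.357
G1 X0.046 Y9.151
G1 X5.920 Y0.912
G1 X15.992 Y1.879
G1 X20.190 Y11.085
; layer 2
G0 Z7.200
G0 X20.190 Y11.085
G1 X14.316 Y19.324
G1 X4.244 Y18.357
G1 X0.046 Y9.151
G1 X5.920 Y0.912
G1 X15.992 Y1.879
G1 X20.190 Y11.085
; layer 3
G0 Z10.799
G0 X20.190 Y11.085
G1 X14.316 Y19.324
G1 X4.244 Y18.357
G1 X0.046 Y9.151
G1 X5.920 Y0.912
G1 X15.992 Y1.879
G1 X20.190 Y11.085
; layer 4
G0 Z14.399
G0 X20.190 Y11.085
G1 X14.316 Y19.324
G1 X4.244 Y18.357
G1 X0.046 Y9.151
G1 X5.920 Y0.912
G1 X15.992 Y1.879
G1 X20.190 Y11.085
; layer 5
G0 Z17.999
G0 X20.190 Y11.085
G1 X14.316 Y19.324
G1 X4.244 Y18.357
G1 X0.046 Y9.151
G1 X5.920 Y0.912
G1 X15.992 Y1.879
G1 X20.190 Y11.085
M2 ; end

The solid is a regular 6-sided prism (a cylinder approximated with 6 flat sides), circumscribed radius ≈ 10.1 mm, height ≈ 18 mm. Slicing at Δz = 3.600 mm — 5 equal slices spanning the solid's height, so layer i sits at z = i·h/5 — gives 5 non-empty perimeters. Each is a 6-segment closed polygon; G0 lifts to the layer z and rapids to the start vertex, then G1 traces the edges.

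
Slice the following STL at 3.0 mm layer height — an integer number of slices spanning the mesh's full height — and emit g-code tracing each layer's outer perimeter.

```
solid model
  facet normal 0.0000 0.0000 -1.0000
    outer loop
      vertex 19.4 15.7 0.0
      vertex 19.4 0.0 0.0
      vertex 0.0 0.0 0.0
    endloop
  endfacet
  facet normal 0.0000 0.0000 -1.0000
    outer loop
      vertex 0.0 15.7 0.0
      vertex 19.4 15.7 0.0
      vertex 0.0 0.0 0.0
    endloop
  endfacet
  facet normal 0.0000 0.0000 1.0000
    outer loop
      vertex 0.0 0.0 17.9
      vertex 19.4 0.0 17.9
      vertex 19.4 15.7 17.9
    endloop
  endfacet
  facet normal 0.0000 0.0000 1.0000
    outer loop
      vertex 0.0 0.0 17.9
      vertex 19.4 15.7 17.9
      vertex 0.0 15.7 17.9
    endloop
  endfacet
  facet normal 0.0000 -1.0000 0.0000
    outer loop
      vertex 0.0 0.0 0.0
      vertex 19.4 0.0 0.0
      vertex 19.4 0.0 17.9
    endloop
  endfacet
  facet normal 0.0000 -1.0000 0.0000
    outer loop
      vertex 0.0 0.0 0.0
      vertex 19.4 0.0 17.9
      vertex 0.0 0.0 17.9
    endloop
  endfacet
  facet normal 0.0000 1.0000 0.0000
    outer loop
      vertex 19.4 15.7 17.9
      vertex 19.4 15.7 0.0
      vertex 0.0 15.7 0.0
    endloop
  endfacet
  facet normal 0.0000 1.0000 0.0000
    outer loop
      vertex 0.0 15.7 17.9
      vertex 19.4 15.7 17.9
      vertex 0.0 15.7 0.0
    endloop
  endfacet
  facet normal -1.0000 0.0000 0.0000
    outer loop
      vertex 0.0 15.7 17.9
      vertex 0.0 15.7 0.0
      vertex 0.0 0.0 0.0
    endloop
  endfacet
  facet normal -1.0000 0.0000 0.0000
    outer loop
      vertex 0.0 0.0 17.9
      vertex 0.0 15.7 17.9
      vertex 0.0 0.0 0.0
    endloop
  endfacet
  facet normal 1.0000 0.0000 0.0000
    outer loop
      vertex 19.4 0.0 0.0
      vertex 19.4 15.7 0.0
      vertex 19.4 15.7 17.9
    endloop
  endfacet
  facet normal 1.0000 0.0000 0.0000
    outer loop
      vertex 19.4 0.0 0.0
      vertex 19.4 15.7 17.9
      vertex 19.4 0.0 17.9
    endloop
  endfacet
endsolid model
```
; perimeter-only toolpath
G21 ; units = mm
G90 ; absolute positioning
G28 ; home
; layer 1
G0 Z3.0
G0 X0.0 Y0.0
G1 X19.4 Y0.0
G1 X19.4 Y15.7
G1 X0.0 Y15.7
G1 X0.0 Y0.0
; layer 2
G0 Z6.0
G0 X0.0 Y0.0
G1 X19.4 Y0.0
G1 X19.4 Y15.7
G1 X0.0 Y15.7
G1 X0.0 Y0.0
; layer 3
G0 Z8.9
G0 X0.0 Y0.0
G1 X19.4 Y0.0
G1 X19.4 Y15.7
G1 X0.0 Y15.7
G1 X0.0 Y0.0
; layer 4
G0 Z11.9
G0 X0.0 Y0.0
G1 X19.4 Y0.0
G1 X19.4 Y15.7
G1 X0.0 Y15.7
G1 X0.0 Y0.0
; layer 5
G0 Z14.9
G0 X0.0 Y0.0
G1 X19.4 Y0.0
G1 X19.4 Y15.7
G1 X0.0 Y15.7
G1 X0.0 Y0.0
; layer 6
G0 Z17.9
G0 X0.0 Y0.0
G1 X19.4 Y0.0
G1 X19.4 Y15.7
G1 X0.0 Y15.7
G1 X0.0 Y0.0
M2 ; end

The solid is a rectangular box, roughly 19.4 × 15.7 mm footprint and 17.9 mm tall. Slicing at Δz = 3.0 mm — 6 equal slices spanning the solid's height, so layer i sits at z = i·h/6 — gives 6 non-empty perimeters. Each is a 4-segment closed polygon; G0 lifts to the layer z and rapids to the start vertex, then G1 traces the edges.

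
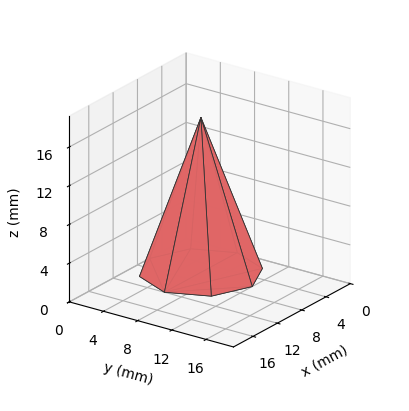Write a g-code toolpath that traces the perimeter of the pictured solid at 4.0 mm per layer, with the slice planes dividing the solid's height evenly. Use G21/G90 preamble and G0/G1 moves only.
Reading the render: the shape is a regular 8-sided pyramid, base circumscribed radius ≈ 6 mm, apex at z ≈ 16 mm (dimensions read to the nearest mm from the axis ticks). For the g-code, the solid's height is divided into equal slices at the stated Δz and each level perimeter traced with G1 moves after a G0 lift.

; perimeter-only toolpath
G21 ; units = mm
G90 ; absolute positioning
G28 ; home
; layer 1
G0 Z4.0
G0 X10.5 Y6.0
G1 X9.1 Y9.1
G1 X6.0 Y10.5
G1 X2.9 Y9.1
G1 X1.5 Y6.0
G1 X2.9 Y2.9
G1 X6.0 Y1.5
G1 X9.1 Y2.9
G1 X10.5 Y6.0
; layer 2
G0 Z8.0
G0 X9.0 Y6.0
G1 X8.1 Y8.1
G1 X6.0 Y9.0
G1 X3.9 Y8.1
G1 X3.0 Y6.0
G1 X3.9 Y3.9
G1 X6.0 Y3.0
G1 X8.1 Y3.9
G1 X9.0 Y6.0
; layer 3
G0 Z12.0
G0 X7.5 Y6.0
G1 X7.0 Y7.0
G1 X6.0 Y7.5
G1 X5.0 Y7.0
G1 X4.5 Y6.0
G1 X5.0 Y5.0
G1 X6.0 Y4.5
G1 X7.0 Y5.0
G1 X7.5 Y6.0
M2 ; end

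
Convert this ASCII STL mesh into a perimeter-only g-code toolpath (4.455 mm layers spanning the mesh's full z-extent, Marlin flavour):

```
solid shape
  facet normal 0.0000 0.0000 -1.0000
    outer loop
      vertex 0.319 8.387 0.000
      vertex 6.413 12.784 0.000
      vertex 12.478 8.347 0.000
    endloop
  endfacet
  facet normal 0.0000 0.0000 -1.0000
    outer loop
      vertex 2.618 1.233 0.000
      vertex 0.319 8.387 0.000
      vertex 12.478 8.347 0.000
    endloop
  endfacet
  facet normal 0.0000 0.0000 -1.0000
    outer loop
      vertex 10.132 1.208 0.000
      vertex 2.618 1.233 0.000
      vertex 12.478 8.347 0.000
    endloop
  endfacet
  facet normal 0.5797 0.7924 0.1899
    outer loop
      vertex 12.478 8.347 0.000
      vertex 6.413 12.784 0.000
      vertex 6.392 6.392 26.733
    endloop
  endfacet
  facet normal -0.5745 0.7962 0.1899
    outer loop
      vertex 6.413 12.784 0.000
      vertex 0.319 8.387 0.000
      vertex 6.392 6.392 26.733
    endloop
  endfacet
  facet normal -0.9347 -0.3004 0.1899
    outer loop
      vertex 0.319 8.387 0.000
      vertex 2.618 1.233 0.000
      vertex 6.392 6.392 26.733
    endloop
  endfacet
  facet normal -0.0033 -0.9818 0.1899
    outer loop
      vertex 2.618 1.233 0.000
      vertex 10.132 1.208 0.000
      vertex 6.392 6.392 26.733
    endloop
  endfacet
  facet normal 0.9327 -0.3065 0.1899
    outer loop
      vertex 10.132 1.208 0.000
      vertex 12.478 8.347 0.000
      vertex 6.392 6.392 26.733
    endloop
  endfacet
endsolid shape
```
; perimeter-only toolpath
G21 ; units = mm
G90 ; absolute positioning
G28 ; home
; layer 1
G0 Z4.455
G0 X11.464 Y8.021
G1 X6.410 Y11.719
G1 X1.331 Y8.055
G1 X3.247 Y2.093
G1 X9.509 Y2.072
G1 X11.464 Y8.021
; layer 2
G0 Z8.911
G0 X10.449 Y7.695
G1 X6.406 Y10.653
G1 X2.343 Y7.722
G1 X3.876 Y2.953
G1 X8.885 Y2.936
G1 X10.449 Y7.695
; layer 3
G0 Z13.366
G0 X9.435 Y7.370
G1 X6.402 Y9.588
G1 X3.356 Y7.389
G1 X4.505 Y3.812
G1 X8.262 Y3.800
G1 X9.435 Y7.370
; layer 4
G0 Z17.822
G0 X8.421 Y7.044
G1 X6.399 Y8.523
G1 X4.368 Y7.057
G1 X5.134 Y4.672
G1 X7.639 Y4.664
G1 X8.421 Y7.044
; layer 5
G0 Z22.277
G0 X7.406 Y6.718
G1 X6.396 Y7.457
G1 X5.380 Y6.724
G1 X5.763 Y5.532
G1 X7.015 Y5.528
G1 X7.406 Y6.718
M2 ; end

The solid is a regular 5-sided pyramid, base circumscribed radius ≈ 6.39 mm, apex at z ≈ 26.7 mm. Slicing at Δz = 4.455 mm — 6 equal slices spanning the solid's height, so layer i sits at z = i·h/6 — gives 5 non-empty perimeters. Each is a 5-segment closed polygon; G0 lifts to the layer z and rapids to the start vertex, then G1 traces the edges. The cross-section shrinks linearly with z (the slice at the apex is degenerate and omitted).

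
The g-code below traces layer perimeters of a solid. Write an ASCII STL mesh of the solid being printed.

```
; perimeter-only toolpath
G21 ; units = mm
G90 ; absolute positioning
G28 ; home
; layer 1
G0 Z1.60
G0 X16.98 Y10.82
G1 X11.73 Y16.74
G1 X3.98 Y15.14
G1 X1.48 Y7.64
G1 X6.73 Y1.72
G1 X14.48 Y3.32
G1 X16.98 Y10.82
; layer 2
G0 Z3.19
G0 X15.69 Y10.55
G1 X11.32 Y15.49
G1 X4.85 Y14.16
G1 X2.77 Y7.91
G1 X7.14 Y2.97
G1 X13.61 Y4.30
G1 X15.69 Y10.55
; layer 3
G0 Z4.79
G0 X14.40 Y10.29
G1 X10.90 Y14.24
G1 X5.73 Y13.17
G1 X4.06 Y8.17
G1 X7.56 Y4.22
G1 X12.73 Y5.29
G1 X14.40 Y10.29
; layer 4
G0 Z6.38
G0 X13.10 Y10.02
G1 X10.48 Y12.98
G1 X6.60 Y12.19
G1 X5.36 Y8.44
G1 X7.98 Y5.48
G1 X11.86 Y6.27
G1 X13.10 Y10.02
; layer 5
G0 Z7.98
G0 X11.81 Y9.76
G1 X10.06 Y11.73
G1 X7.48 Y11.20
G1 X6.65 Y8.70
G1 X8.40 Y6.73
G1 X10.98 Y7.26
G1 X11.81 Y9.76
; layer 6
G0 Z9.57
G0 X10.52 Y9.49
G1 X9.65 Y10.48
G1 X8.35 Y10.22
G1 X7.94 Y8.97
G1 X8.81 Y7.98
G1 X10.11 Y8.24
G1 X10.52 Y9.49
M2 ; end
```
solid part
  facet normal 0.0000 0.0000 -1.0000
    outer loop
      vertex 3.10 16.13 0.00
      vertex 12.15 17.99 0.00
      vertex 18.27 11.08 0.00
    endloop
  endfacet
  facet normal 0.0000 0.0000 -1.0000
    outer loop
      vertex 0.19 7.38 0.00
      vertex 3.10 16.13 0.00
      vertex 18.27 11.08 0.00
    endloop
  endfacet
  facet normal 0.0000 0.0000 -1.0000
    outer loop
      vertex 6.31 0.47 0.00
      vertex 0.19 7.38 0.00
      vertex 18.27 11.08 0.00
    endloop
  endfacet
  facet normal 0.0000 0.0000 -1.0000
    outer loop
      vertex 15.36 2.33 0.00
      vertex 6.31 0.47 0.00
      vertex 18.27 11.08 0.00
    endloop
  endfacet
  facet normal 0.6088 0.5392 0.5820
    outer loop
      vertex 18.27 11.08 0.00
      vertex 12.15 17.99 0.00
      vertex 9.23 9.23 11.17
    endloop
  endfacet
  facet normal -0.1637 0.7966 0.5819
    outer loop
      vertex 12.15 17.99 0.00
      vertex 3.10 16.13 0.00
      vertex 9.23 9.23 11.17
    endloop
  endfacet
  facet normal -0.7716 0.2566 0.5820
    outer loop
      vertex 3.10 16.13 0.00
      vertex 0.19 7.38 0.00
      vertex 9.23 9.23 11.17
    endloop
  endfacet
  facet normal -0.6088 -0.5392 0.5820
    outer loop
      vertex 0.19 7.38 0.00
      vertex 6.31 0.47 0.00
      vertex 9.23 9.23 11.17
    endloop
  endfacet
  facet normal 0.1637 -0.7966 0.5819
    outer loop
      vertex 6.31 0.47 0.00
      vertex 15.36 2.33 0.00
      vertex 9.23 9.23 11.17
    endloop
  endfacet
  facet normal 0.7716 -0.2566 0.5820
    outer loop
      vertex 15.36 2.33 0.00
      vertex 18.27 11.08 0.00
      vertex 9.23 9.23 11.17
    endloop
  endfacet
endsolid part

The G0 Z moves step by Δz≈1.60 mm. The G1 loops shrink linearly with z, so the solid tapers from its base footprint up to z≈11.2. Closing with a flat bottom cap and the tapered top and triangulating gives 10 facets — a regular 6-sided pyramid, base circumscribed radius ≈ 9.23 mm, apex at z ≈ 11.2 mm.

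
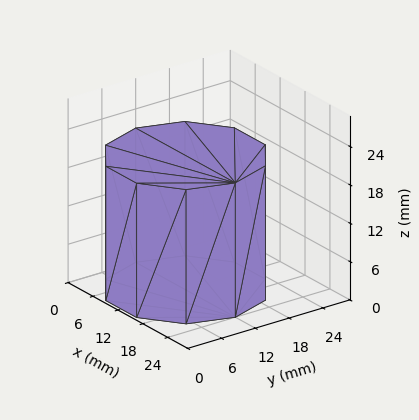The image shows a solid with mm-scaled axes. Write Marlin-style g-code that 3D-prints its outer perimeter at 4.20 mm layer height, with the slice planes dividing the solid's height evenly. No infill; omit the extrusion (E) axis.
Reading the render: the shape is a regular 10-sided prism (a cylinder approximated with 10 flat sides), circumscribed radius ≈ 12 mm, height ≈ 21 mm (dimensions read to the nearest mm from the axis ticks). For the g-code, the solid's height is divided into equal slices at the stated Δz and each level perimeter traced with G1 moves after a G0 lift.

; perimeter-only toolpath
G21 ; units = mm
G90 ; absolute positioning
G28 ; home
; layer 1
G0 Z4.20
G0 X24.00 Y12.00
G1 X21.71 Y19.05
G1 X15.71 Y23.41
G1 X8.29 Y23.41
G1 X2.29 Y19.05
G1 X0.00 Y12.00
G1 X2.29 Y4.95
G1 X8.29 Y0.59
G1 X15.71 Y0.59
G1 X21.71 Y4.95
G1 X24.00 Y12.00
; layer 2
G0 Z8.40
G0 X24.00 Y12.00
G1 X21.71 Y19.05
G1 X15.71 Y23.41
G1 X8.29 Y23.41
G1 X2.29 Y19.05
G1 X0.00 Y12.00
G1 X2.29 Y4.95
G1 X8.29 Y0.59
G1 X15.71 Y0.59
G1 X21.71 Y4.95
G1 X24.00 Y12.00
; layer 3
G0 Z12.60
G0 X24.00 Y12.00
G1 X21.71 Y19.05
G1 X15.71 Y23.41
G1 X8.29 Y23.41
G1 X2.29 Y19.05
G1 X0.00 Y12.00
G1 X2.29 Y4.95
G1 X8.29 Y0.59
G1 X15.71 Y0.59
G1 X21.71 Y4.95
G1 X24.00 Y12.00
; layer 4
G0 Z16.80
G0 X24.00 Y12.00
G1 X21.71 Y19.05
G1 X15.71 Y23.41
G1 X8.29 Y23.41
G1 X2.29 Y19.05
G1 X0.00 Y12.00
G1 X2.29 Y4.95
G1 X8.29 Y0.59
G1 X15.71 Y0.59
G1 X21.71 Y4.95
G1 X24.00 Y12.00
; layer 5
G0 Z21.00
G0 X24.00 Y12.00
G1 X21.71 Y19.05
G1 X15.71 Y23.41
G1 X8.29 Y23.41
G1 X2.29 Y19.05
G1 X0.00 Y12.00
G1 X2.29 Y4.95
G1 X8.29 Y0.59
G1 X15.71 Y0.59
G1 X21.71 Y4.95
G1 X24.00 Y12.00
M2 ; end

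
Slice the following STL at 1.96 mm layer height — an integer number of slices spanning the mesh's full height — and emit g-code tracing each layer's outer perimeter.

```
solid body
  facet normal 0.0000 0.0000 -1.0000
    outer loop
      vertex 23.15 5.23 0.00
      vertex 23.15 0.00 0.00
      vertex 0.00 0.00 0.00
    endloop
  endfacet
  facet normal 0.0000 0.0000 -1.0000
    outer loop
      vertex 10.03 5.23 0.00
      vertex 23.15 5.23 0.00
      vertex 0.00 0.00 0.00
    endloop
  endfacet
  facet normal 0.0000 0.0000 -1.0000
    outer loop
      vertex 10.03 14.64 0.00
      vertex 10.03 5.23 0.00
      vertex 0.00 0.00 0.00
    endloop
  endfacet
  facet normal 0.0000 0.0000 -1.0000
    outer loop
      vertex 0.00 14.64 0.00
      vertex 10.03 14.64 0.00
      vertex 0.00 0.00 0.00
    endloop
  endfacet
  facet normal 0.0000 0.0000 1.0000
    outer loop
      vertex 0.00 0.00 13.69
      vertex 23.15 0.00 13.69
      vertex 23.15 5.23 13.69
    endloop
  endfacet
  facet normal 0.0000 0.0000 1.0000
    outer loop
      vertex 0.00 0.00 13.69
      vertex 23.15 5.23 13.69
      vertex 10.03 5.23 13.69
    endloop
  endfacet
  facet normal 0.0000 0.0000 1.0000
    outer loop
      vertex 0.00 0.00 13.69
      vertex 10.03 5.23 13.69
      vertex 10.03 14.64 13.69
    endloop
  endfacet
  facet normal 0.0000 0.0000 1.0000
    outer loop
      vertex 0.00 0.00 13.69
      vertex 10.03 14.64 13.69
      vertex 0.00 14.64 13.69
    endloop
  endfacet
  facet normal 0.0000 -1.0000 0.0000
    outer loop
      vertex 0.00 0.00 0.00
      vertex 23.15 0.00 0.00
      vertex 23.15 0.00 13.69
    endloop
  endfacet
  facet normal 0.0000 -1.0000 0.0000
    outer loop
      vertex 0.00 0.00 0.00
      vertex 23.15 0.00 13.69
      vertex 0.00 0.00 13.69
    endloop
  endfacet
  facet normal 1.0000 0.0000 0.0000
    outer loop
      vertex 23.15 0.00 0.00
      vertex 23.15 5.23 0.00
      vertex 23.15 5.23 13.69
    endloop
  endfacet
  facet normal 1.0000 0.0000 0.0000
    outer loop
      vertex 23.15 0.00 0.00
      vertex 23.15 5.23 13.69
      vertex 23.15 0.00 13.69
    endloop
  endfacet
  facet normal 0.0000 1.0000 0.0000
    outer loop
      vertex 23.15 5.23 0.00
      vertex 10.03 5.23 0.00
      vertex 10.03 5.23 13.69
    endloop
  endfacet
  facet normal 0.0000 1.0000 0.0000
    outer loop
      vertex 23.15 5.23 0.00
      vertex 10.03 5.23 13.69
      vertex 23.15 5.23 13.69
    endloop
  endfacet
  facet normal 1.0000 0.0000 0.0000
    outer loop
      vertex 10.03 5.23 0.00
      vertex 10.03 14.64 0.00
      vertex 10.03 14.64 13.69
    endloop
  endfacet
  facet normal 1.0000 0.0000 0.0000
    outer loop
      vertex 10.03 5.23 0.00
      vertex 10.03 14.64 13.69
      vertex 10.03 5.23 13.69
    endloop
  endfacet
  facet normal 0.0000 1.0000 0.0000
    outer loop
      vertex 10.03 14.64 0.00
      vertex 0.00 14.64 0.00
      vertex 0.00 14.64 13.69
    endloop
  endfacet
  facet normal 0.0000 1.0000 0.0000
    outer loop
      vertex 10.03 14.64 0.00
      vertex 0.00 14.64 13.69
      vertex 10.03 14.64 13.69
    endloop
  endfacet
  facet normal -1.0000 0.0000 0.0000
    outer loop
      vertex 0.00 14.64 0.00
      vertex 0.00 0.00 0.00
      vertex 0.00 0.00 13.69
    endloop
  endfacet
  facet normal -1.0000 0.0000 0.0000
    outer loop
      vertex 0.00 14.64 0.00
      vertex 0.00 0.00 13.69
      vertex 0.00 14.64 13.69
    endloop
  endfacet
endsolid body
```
; perimeter-only toolpath
G21 ; units = mm
G90 ; absolute positioning
G28 ; home
; layer 1
G0 Z1.96
G0 X0.00 Y0.00
G1 X23.15 Y0.00
G1 X23.15 Y5.23
G1 X10.03 Y5.23
G1 X10.03 Y14.64
G1 X0.00 Y14.64
G1 X0.00 Y0.00
; layer 2
G0 Z3.91
G0 X0.00 Y0.00
G1 X23.15 Y0.00
G1 X23.15 Y5.23
G1 X10.03 Y5.23
G1 X10.03 Y14.64
G1 X0.00 Y14.64
G1 X0.00 Y0.00
; layer 3
G0 Z5.87
G0 X0.00 Y0.00
G1 X23.15 Y0.00
G1 X23.15 Y5.23
G1 X10.03 Y5.23
G1 X10.03 Y14.64
G1 X0.00 Y14.64
G1 X0.00 Y0.00
; layer 4
G0 Z7.82
G0 X0.00 Y0.00
G1 X23.15 Y0.00
G1 X23.15 Y5.23
G1 X10.03 Y5.23
G1 X10.03 Y14.64
G1 X0.00 Y14.64
G1 X0.00 Y0.00
; layer 5
G0 Z9.78
G0 X0.00 Y0.00
G1 X23.15 Y0.00
G1 X23.15 Y5.23
G1 X10.03 Y5.23
G1 X10.03 Y14.64
G1 X0.00 Y14.64
G1 X0.00 Y0.00
; layer 6
G0 Z11.73
G0 X0.00 Y0.00
G1 X23.15 Y0.00
G1 X23.15 Y5.23
G1 X10.03 Y5.23
G1 X10.03 Y14.64
G1 X0.00 Y14.64
G1 X0.00 Y0.00
; layer 7
G0 Z13.69
G0 X0.00 Y0.00
G1 X23.15 Y0.00
G1 X23.15 Y5.23
G1 X10.03 Y5.23
G1 X10.03 Y14.64
G1 X0.00 Y14.64
G1 X0.00 Y0.00
M2 ; end

The solid is an L-shaped prism: outer 23.1 × 14.6 mm, arm thicknesses ≈ 5.23 mm (horizontal) and 10 mm (vertical), extruded 13.7 mm in z. Slicing at Δz = 1.96 mm — 7 equal slices spanning the solid's height, so layer i sits at z = i·h/7 — gives 7 non-empty perimeters. Each is a 6-segment closed polygon; G0 lifts to the layer z and rapids to the start vertex, then G1 traces the edges.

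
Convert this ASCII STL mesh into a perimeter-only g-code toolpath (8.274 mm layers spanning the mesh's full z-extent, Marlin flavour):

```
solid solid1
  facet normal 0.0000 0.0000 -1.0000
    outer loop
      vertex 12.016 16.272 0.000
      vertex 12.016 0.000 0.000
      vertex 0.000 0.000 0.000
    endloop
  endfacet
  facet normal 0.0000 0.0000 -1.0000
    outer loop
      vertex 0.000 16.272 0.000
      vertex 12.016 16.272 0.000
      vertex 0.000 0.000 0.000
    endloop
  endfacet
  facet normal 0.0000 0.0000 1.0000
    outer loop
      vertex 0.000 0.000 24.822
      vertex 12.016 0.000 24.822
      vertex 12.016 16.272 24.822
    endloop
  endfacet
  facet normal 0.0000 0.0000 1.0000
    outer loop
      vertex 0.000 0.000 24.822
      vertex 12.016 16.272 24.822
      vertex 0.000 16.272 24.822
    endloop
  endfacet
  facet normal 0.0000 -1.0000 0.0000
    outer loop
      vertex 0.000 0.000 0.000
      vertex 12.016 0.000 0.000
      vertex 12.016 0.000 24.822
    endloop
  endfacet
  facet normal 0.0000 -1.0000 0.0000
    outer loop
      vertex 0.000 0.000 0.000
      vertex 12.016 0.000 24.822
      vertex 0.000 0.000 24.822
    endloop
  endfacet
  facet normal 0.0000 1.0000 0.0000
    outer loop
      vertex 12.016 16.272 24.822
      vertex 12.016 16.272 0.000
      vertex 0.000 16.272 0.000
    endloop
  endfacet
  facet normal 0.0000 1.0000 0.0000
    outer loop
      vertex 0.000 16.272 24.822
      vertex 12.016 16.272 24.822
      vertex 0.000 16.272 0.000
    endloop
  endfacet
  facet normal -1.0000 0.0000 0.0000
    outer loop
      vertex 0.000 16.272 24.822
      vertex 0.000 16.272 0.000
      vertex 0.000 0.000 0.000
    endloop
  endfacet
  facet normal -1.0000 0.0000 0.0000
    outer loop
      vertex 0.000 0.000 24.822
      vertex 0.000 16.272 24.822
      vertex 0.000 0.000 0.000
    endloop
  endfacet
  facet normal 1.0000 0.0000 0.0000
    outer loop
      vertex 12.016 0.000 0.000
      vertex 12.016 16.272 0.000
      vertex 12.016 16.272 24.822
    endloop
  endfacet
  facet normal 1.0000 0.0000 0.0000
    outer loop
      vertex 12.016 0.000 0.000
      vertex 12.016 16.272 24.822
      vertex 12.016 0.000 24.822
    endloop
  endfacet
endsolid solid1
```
; perimeter-only toolpath
G21 ; units = mm
G90 ; absolute positioning
G28 ; home
; layer 1
G0 Z8.274
G0 X0.000 Y0.000
G1 X12.016 Y0.000
G1 X12.016 Y16.272
G1 X0.000 Y16.272
G1 X0.000 Y0.000
; layer 2
G0 Z16.548
G0 X0.000 Y0.000
G1 X12.016 Y0.000
G1 X12.016 Y16.272
G1 X0.000 Y16.272
G1 X0.000 Y0.000
; layer 3
G0 Z24.822
G0 X0.000 Y0.000
G1 X12.016 Y0.000
G1 X12.016 Y16.272
G1 X0.000 Y16.272
G1 X0.000 Y0.000
M2 ; end

The solid is a rectangular box, roughly 12 × 16.3 mm footprint and 24.8 mm tall. Slicing at Δz = 8.274 mm — 3 equal slices spanning the solid's height, so layer i sits at z = i·h/3 — gives 3 non-empty perimeters. Each is a 4-segment closed polygon; G0 lifts to the layer z and rapids to the start vertex, then G1 traces the edges.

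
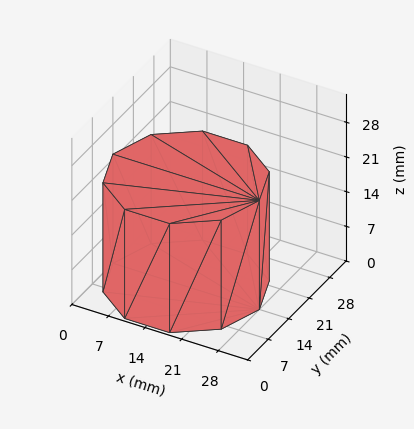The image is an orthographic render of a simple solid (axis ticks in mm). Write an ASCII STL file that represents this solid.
Reading the render: the shape is a regular 10-sided prism (a cylinder approximated with 10 flat sides), circumscribed radius ≈ 14 mm, height ≈ 22 mm (dimensions read to the nearest mm from the axis ticks). For the STL, each face is triangulated and given an outward normal.

solid part
  facet normal 0.0000 0.0000 -1.0000
    outer loop
      vertex 18.3 27.3 0.0
      vertex 25.3 22.2 0.0
      vertex 28.0 14.0 0.0
    endloop
  endfacet
  facet normal 0.0000 0.0000 -1.0000
    outer loop
      vertex 9.7 27.3 0.0
      vertex 18.3 27.3 0.0
      vertex 28.0 14.0 0.0
    endloop
  endfacet
  facet normal 0.0000 0.0000 -1.0000
    outer loop
      vertex 2.7 22.2 0.0
      vertex 9.7 27.3 0.0
      vertex 28.0 14.0 0.0
    endloop
  endfacet
  facet normal 0.0000 0.0000 -1.0000
    outer loop
      vertex 0.0 14.0 0.0
      vertex 2.7 22.2 0.0
      vertex 28.0 14.0 0.0
    endloop
  endfacet
  facet normal 0.0000 0.0000 -1.0000
    outer loop
      vertex 2.7 5.8 0.0
      vertex 0.0 14.0 0.0
      vertex 28.0 14.0 0.0
    endloop
  endfacet
  facet normal 0.0000 0.0000 -1.0000
    outer loop
      vertex 9.7 0.7 0.0
      vertex 2.7 5.8 0.0
      vertex 28.0 14.0 0.0
    endloop
  endfacet
  facet normal 0.0000 0.0000 -1.0000
    outer loop
      vertex 18.3 0.7 0.0
      vertex 9.7 0.7 0.0
      vertex 28.0 14.0 0.0
    endloop
  endfacet
  facet normal 0.0000 0.0000 -1.0000
    outer loop
      vertex 25.3 5.8 0.0
      vertex 18.3 0.7 0.0
      vertex 28.0 14.0 0.0
    endloop
  endfacet
  facet normal 0.0000 0.0000 1.0000
    outer loop
      vertex 28.0 14.0 22.0
      vertex 25.3 22.2 22.0
      vertex 18.3 27.3 22.0
    endloop
  endfacet
  facet normal 0.0000 0.0000 1.0000
    outer loop
      vertex 28.0 14.0 22.0
      vertex 18.3 27.3 22.0
      vertex 9.7 27.3 22.0
    endloop
  endfacet
  facet normal 0.0000 0.0000 1.0000
    outer loop
      vertex 28.0 14.0 22.0
      vertex 9.7 27.3 22.0
      vertex 2.7 22.2 22.0
    endloop
  endfacet
  facet normal 0.0000 0.0000 1.0000
    outer loop
      vertex 28.0 14.0 22.0
      vertex 2.7 22.2 22.0
      vertex 0.0 14.0 22.0
    endloop
  endfacet
  facet normal 0.0000 0.0000 1.0000
    outer loop
      vertex 28.0 14.0 22.0
      vertex 0.0 14.0 22.0
      vertex 2.7 5.8 22.0
    endloop
  endfacet
  facet normal 0.0000 0.0000 1.0000
    outer loop
      vertex 28.0 14.0 22.0
      vertex 2.7 5.8 22.0
      vertex 9.7 0.7 22.0
    endloop
  endfacet
  facet normal 0.0000 0.0000 1.0000
    outer loop
      vertex 28.0 14.0 22.0
      vertex 9.7 0.7 22.0
      vertex 18.3 0.7 22.0
    endloop
  endfacet
  facet normal 0.0000 0.0000 1.0000
    outer loop
      vertex 28.0 14.0 22.0
      vertex 18.3 0.7 22.0
      vertex 25.3 5.8 22.0
    endloop
  endfacet
  facet normal 0.9498 0.3128 0.0000
    outer loop
      vertex 28.0 14.0 0.0
      vertex 25.3 22.2 0.0
      vertex 25.3 22.2 22.0
    endloop
  endfacet
  facet normal 0.9498 0.3128 0.0000
    outer loop
      vertex 28.0 14.0 0.0
      vertex 25.3 22.2 22.0
      vertex 28.0 14.0 22.0
    endloop
  endfacet
  facet normal 0.5889 0.8082 0.0000
    outer loop
      vertex 25.3 22.2 0.0
      vertex 18.3 27.3 0.0
      vertex 18.3 27.3 22.0
    endloop
  endfacet
  facet normal 0.5889 0.8082 0.0000
    outer loop
      vertex 25.3 22.2 0.0
      vertex 18.3 27.3 22.0
      vertex 25.3 22.2 22.0
    endloop
  endfacet
  facet normal 0.0000 1.0000 0.0000
    outer loop
      vertex 18.3 27.3 0.0
      vertex 9.7 27.3 0.0
      vertex 9.7 27.3 22.0
    endloop
  endfacet
  facet normal 0.0000 1.0000 0.0000
    outer loop
      vertex 18.3 27.3 0.0
      vertex 9.7 27.3 22.0
      vertex 18.3 27.3 22.0
    endloop
  endfacet
  facet normal -0.5889 0.8082 0.0000
    outer loop
      vertex 9.7 27.3 0.0
      vertex 2.7 22.2 0.0
      vertex 2.7 22.2 22.0
    endloop
  endfacet
  facet normal -0.5889 0.8082 0.0000
    outer loop
      vertex 9.7 27.3 0.0
      vertex 2.7 22.2 22.0
      vertex 9.7 27.3 22.0
    endloop
  endfacet
  facet normal -0.9498 0.3128 0.0000
    outer loop
      vertex 2.7 22.2 0.0
      vertex 0.0 14.0 0.0
      vertex 0.0 14.0 22.0
    endloop
  endfacet
  facet normal -0.9498 0.3128 0.0000
    outer loop
      vertex 2.7 22.2 0.0
      vertex 0.0 14.0 22.0
      vertex 2.7 22.2 22.0
    endloop
  endfacet
  facet normal -0.9498 -0.3128 0.0000
    outer loop
      vertex 0.0 14.0 0.0
      vertex 2.7 5.8 0.0
      vertex 2.7 5.8 22.0
    endloop
  endfacet
  facet normal -0.9498 -0.3128 0.0000
    outer loop
      vertex 0.0 14.0 0.0
      vertex 2.7 5.8 22.0
      vertex 0.0 14.0 22.0
    endloop
  endfacet
  facet normal -0.5889 -0.8082 0.0000
    outer loop
      vertex 2.7 5.8 0.0
      vertex 9.7 0.7 0.0
      vertex 9.7 0.7 22.0
    endloop
  endfacet
  facet normal -0.5889 -0.8082 0.0000
    outer loop
      vertex 2.7 5.8 0.0
      vertex 9.7 0.7 22.0
      vertex 2.7 5.8 22.0
    endloop
  endfacet
  facet normal 0.0000 -1.0000 0.0000
    outer loop
      vertex 9.7 0.7 0.0
      vertex 18.3 0.7 0.0
      vertex 18.3 0.7 22.0
    endloop
  endfacet
  facet normal 0.0000 -1.0000 0.0000
    outer loop
      vertex 9.7 0.7 0.0
      vertex 18.3 0.7 22.0
      vertex 9.7 0.7 22.0
    endloop
  endfacet
  facet normal 0.5889 -0.8082 0.0000
    outer loop
      vertex 18.3 0.7 0.0
      vertex 25.3 5.8 0.0
      vertex 25.3 5.8 22.0
    endloop
  endfacet
  facet normal 0.5889 -0.8082 0.0000
    outer loop
      vertex 18.3 0.7 0.0
      vertex 25.3 5.8 22.0
      vertex 18.3 0.7 22.0
    endloop
  endfacet
  facet normal 0.9498 -0.3128 0.0000
    outer loop
      vertex 25.3 5.8 0.0
      vertex 28.0 14.0 0.0
      vertex 28.0 14.0 22.0
    endloop
  endfacet
  facet normal 0.9498 -0.3128 0.0000
    outer loop
      vertex 25.3 5.8 0.0
      vertex 28.0 14.0 22.0
      vertex 25.3 5.8 22.0
    endloop
  endfacet
endsolid part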